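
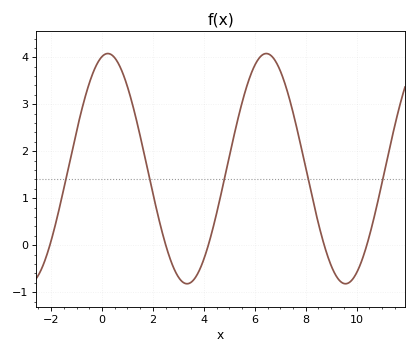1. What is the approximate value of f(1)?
3.37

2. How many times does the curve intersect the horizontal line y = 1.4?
5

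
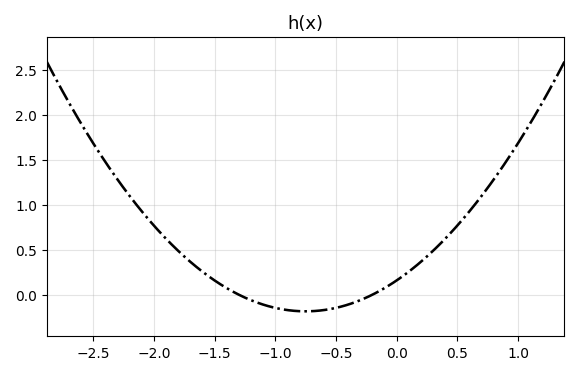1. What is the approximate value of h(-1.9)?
0.6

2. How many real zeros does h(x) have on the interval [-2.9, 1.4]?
2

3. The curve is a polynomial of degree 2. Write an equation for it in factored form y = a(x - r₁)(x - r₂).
y = 0.61(x + 1.3)(x + 0.2)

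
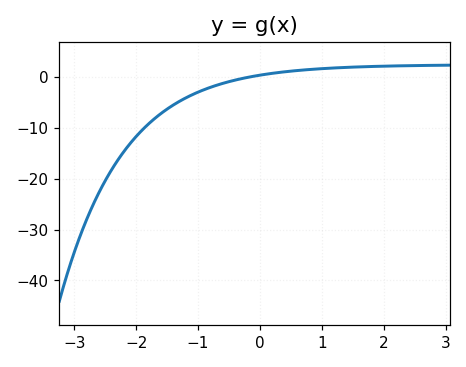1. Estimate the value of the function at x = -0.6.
-1.27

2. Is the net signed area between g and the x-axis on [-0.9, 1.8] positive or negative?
positive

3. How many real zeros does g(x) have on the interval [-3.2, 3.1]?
1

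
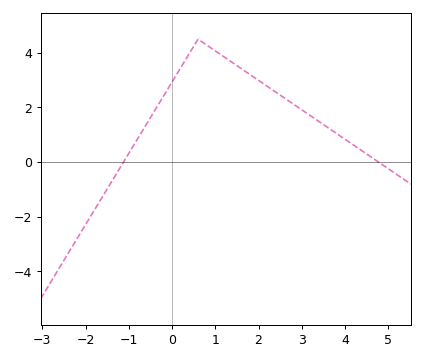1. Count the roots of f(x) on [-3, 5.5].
2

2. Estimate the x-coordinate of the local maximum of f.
0.602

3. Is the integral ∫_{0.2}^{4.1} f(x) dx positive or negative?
positive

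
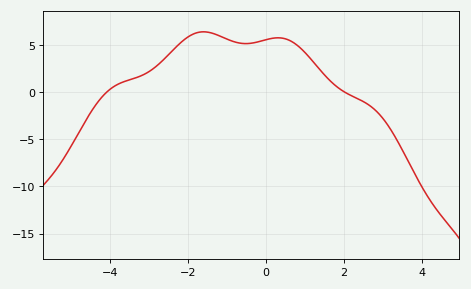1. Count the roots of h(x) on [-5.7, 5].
2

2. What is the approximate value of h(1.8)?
0.653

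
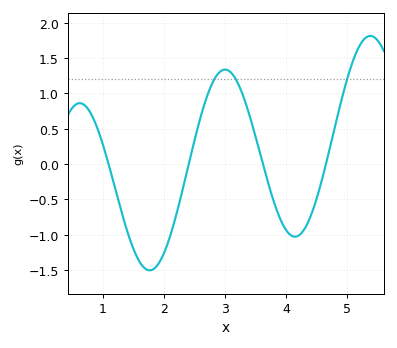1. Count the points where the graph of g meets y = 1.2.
3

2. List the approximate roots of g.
1.1, 2.4, 3.6, 4.7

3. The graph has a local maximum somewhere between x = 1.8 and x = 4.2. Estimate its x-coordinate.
3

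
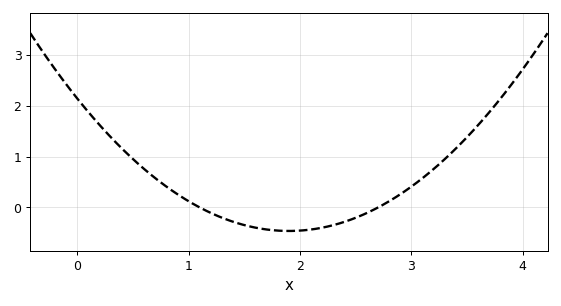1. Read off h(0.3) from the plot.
1.38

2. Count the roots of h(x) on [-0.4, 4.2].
2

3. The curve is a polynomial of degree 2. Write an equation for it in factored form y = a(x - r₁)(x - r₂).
y = 0.72(x - 1.1)(x - 2.7)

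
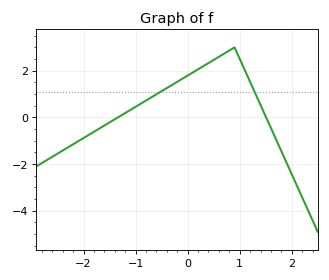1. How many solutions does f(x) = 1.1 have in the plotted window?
2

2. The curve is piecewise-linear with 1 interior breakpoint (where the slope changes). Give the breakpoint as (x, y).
(0.9, 3)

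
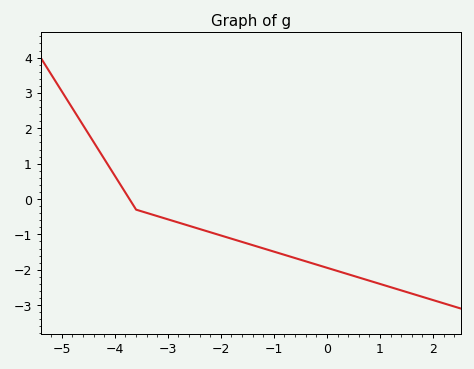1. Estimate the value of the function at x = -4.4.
1.61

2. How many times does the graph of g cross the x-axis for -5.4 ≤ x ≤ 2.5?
1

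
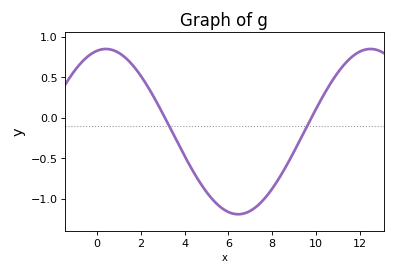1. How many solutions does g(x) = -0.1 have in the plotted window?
2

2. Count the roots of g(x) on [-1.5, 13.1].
2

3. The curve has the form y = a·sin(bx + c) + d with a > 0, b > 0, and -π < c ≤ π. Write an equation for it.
y = 1.02sin(0.52x + 1.36) - 0.17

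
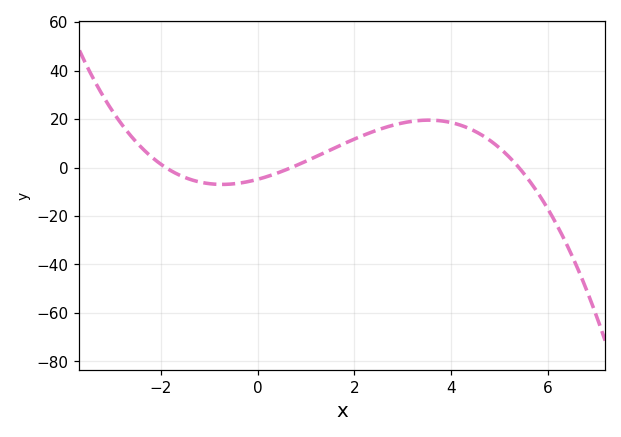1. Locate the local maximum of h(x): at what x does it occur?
3.6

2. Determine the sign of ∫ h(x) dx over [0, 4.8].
positive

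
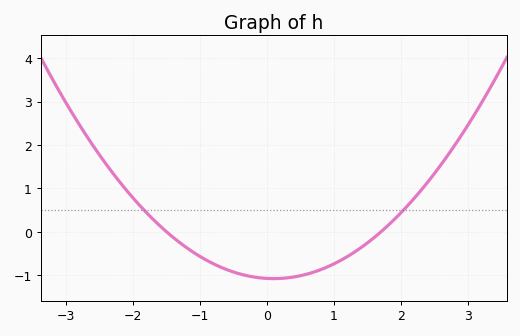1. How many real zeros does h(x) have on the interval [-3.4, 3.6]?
2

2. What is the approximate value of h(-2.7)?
2.22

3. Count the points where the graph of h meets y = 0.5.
2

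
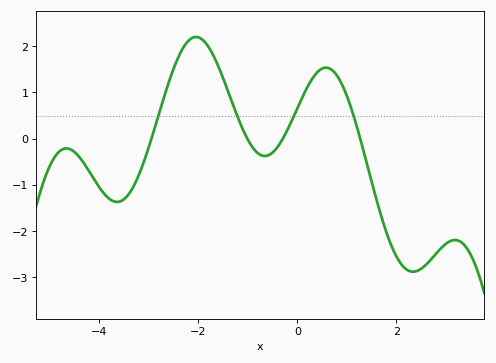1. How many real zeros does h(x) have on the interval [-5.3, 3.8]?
4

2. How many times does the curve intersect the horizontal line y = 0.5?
4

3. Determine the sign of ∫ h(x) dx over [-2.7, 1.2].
positive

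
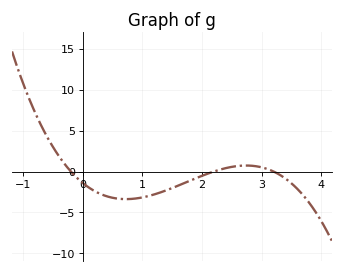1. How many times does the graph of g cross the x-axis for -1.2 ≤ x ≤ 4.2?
3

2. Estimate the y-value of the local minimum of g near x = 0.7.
-3.5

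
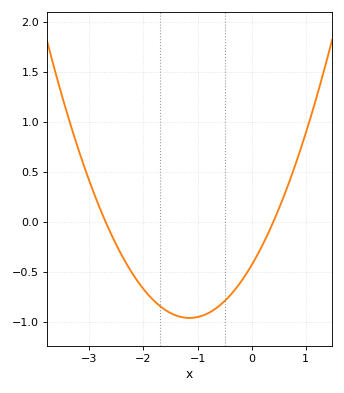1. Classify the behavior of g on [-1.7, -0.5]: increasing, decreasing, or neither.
neither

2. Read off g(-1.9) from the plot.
-0.75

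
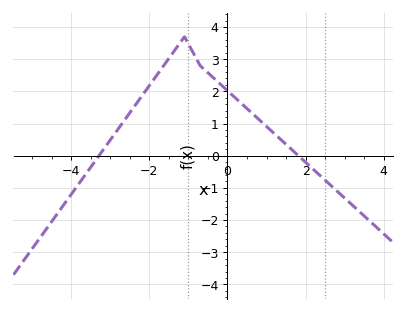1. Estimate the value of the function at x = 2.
-0.204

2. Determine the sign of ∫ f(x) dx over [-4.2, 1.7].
positive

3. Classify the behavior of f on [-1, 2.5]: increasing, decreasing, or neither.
decreasing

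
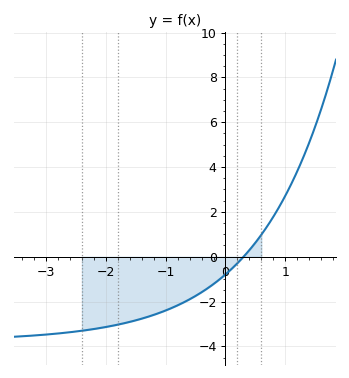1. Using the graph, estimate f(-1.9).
-3.09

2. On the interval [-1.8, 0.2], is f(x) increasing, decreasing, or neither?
increasing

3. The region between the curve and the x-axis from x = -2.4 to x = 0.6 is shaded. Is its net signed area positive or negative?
negative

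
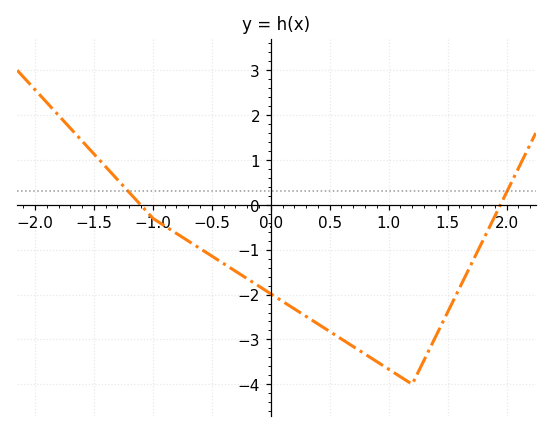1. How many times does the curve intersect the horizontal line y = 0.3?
2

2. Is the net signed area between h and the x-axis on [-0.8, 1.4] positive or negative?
negative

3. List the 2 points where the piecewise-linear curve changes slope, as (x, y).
(-1, -0.3); (1.2, -4)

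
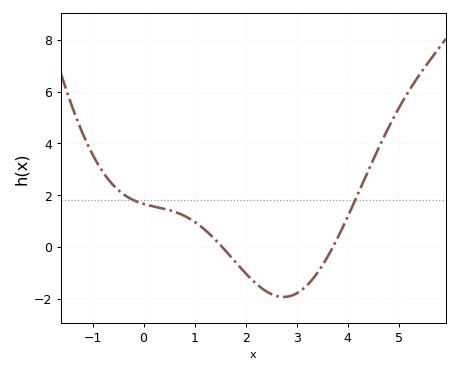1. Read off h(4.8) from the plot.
4.6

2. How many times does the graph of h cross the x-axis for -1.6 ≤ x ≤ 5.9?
2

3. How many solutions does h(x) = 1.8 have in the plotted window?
2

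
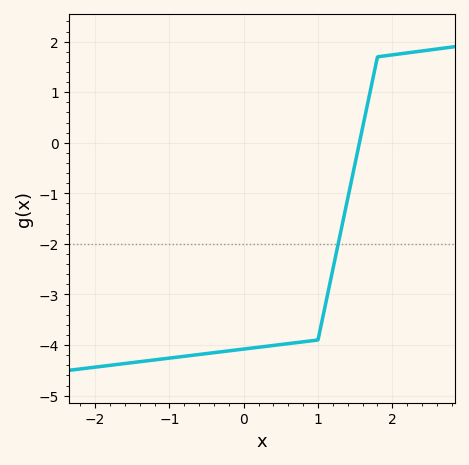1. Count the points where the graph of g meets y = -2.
1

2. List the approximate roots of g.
1.56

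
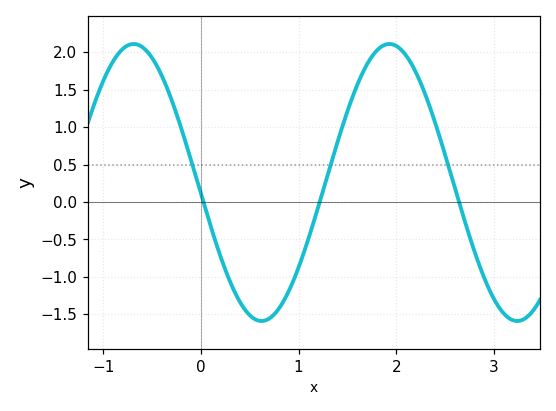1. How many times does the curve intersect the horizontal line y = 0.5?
3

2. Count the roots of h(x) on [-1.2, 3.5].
3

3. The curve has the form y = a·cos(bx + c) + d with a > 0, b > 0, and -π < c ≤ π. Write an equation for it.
y = 1.85cos(2.4x + 1.7) + 0.26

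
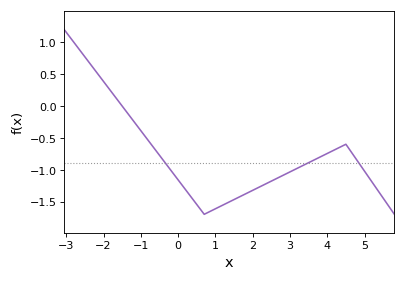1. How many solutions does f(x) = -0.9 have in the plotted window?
3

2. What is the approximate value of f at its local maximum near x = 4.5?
-0.6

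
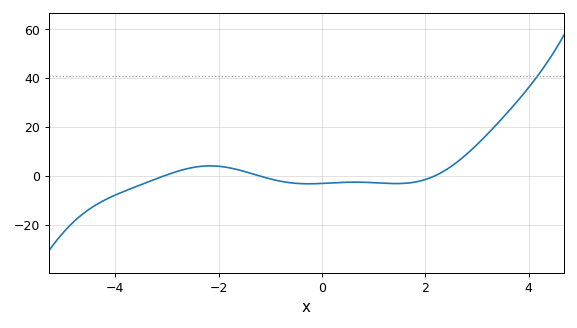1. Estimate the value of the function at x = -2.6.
2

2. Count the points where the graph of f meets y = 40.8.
1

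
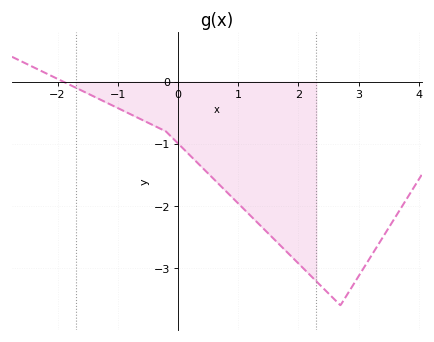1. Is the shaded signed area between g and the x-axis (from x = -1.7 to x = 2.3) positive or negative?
negative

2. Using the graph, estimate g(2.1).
-3.02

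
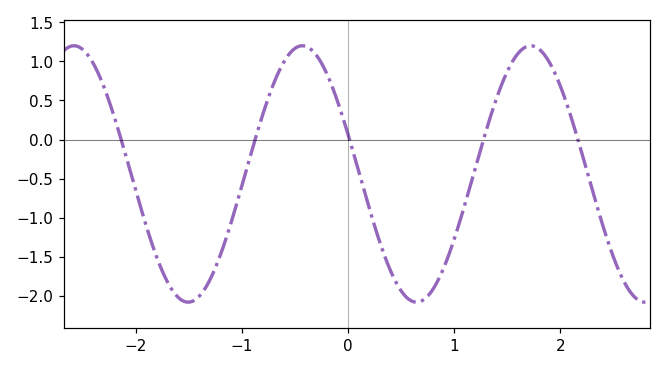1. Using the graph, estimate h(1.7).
1.2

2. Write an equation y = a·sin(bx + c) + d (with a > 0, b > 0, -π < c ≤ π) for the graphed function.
y = 1.64sin(2.92x + 2.83) - 0.44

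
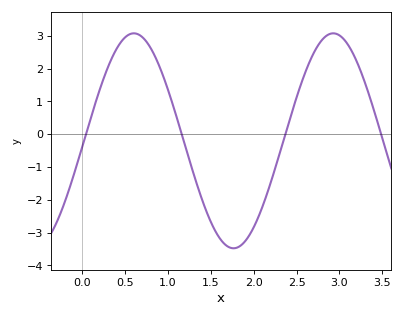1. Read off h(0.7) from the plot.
2.96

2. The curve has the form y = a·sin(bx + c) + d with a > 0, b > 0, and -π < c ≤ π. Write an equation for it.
y = 3.28sin(2.7x - 0.05) - 0.2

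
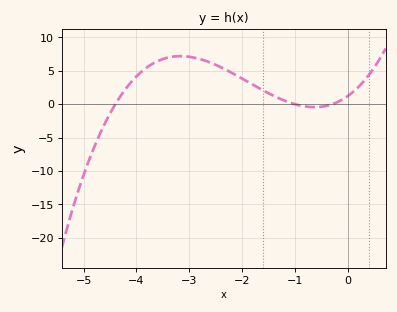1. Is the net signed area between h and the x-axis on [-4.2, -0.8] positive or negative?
positive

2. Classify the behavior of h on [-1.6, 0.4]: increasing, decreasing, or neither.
neither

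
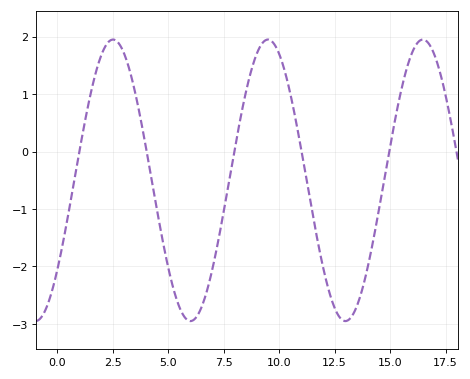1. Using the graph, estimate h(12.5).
-2.7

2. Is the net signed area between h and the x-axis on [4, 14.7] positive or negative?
negative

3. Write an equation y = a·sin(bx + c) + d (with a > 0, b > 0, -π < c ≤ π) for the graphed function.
y = 2.45sin(0.9x - 0.69) - 0.5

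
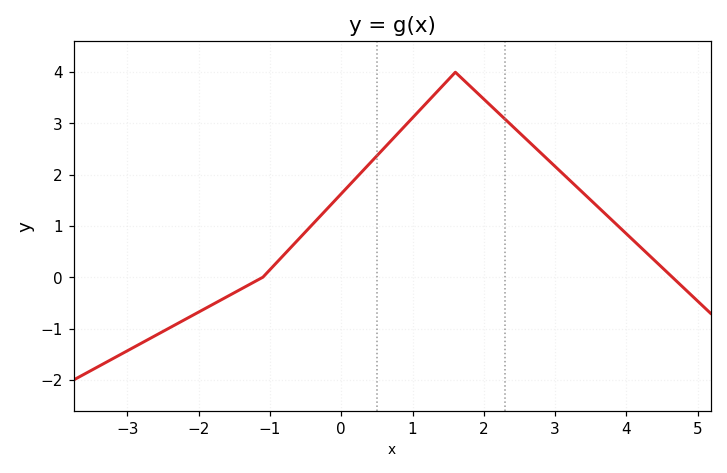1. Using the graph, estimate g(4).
0.8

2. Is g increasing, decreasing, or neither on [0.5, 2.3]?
neither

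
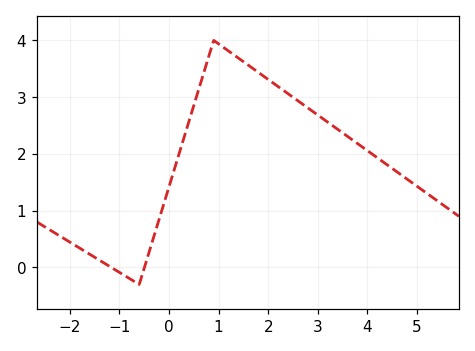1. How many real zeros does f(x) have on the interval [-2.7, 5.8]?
2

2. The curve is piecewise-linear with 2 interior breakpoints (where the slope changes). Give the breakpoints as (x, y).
(-0.6, -0.3); (0.9, 4)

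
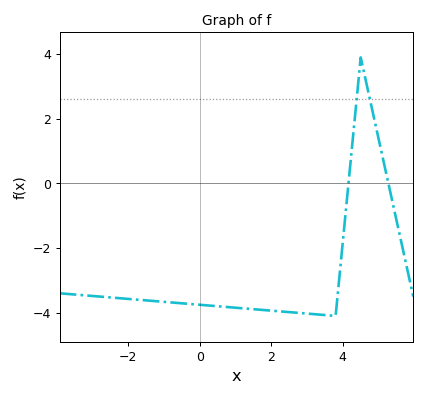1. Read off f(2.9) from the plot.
-4.02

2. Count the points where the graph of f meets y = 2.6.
2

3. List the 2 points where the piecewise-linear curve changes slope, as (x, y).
(3.8, -4.1); (4.5, 3.9)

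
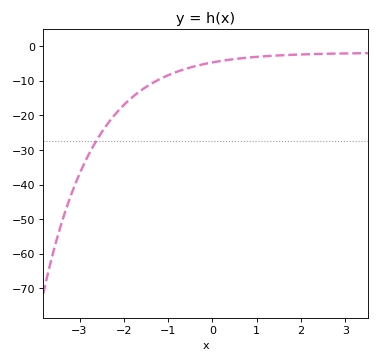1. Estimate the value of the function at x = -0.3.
-5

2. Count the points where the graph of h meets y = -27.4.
1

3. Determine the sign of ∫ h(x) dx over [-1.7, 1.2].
negative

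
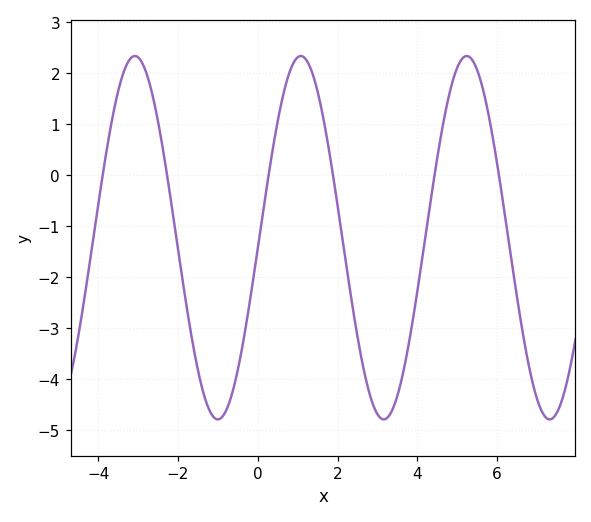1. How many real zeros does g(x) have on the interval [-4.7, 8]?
6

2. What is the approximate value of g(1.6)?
1.3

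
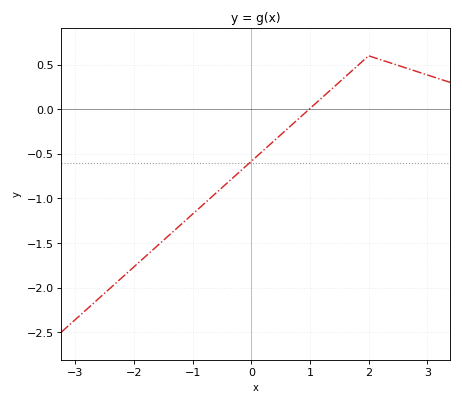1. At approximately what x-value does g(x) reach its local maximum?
2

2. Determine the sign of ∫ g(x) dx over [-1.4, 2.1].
negative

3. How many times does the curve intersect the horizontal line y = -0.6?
1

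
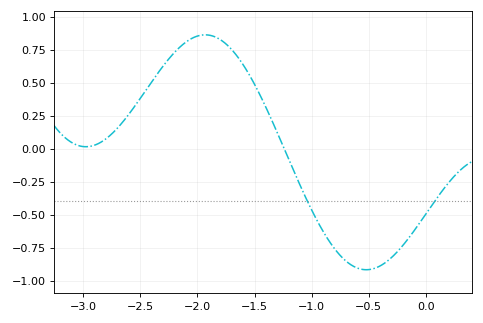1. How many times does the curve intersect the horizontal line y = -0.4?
2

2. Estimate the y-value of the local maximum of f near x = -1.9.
0.85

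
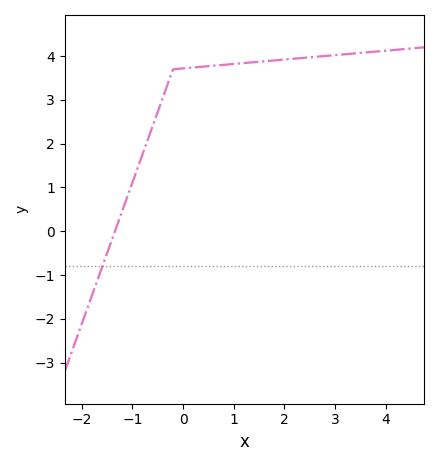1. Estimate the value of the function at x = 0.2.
3.7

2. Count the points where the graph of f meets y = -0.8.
1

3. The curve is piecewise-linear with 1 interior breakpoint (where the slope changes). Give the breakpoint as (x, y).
(-0.2, 3.7)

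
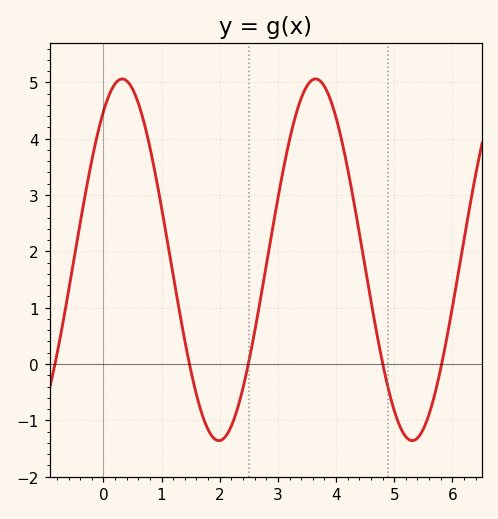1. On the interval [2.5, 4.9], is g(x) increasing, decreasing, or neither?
neither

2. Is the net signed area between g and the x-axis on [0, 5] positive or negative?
positive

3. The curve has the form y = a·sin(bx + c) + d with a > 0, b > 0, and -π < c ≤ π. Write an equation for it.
y = 3.21sin(1.89x + 0.96) + 1.85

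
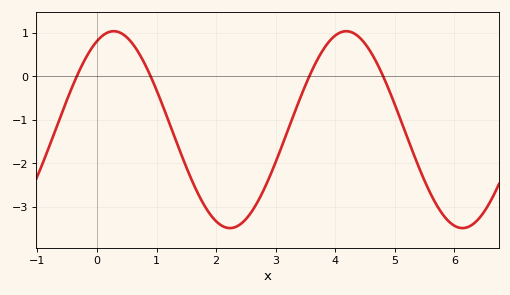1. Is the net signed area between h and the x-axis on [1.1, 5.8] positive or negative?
negative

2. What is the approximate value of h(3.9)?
0.8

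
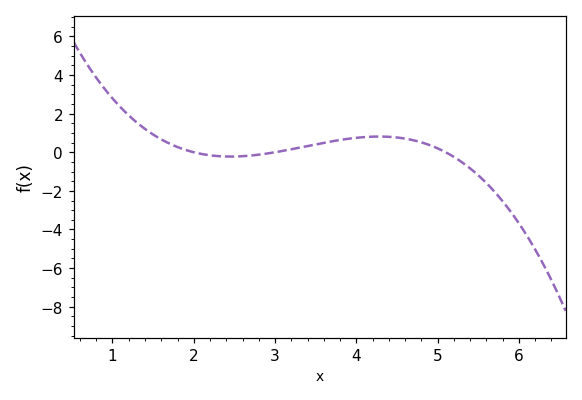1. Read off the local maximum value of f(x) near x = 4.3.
0.8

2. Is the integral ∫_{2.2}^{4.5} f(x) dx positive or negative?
positive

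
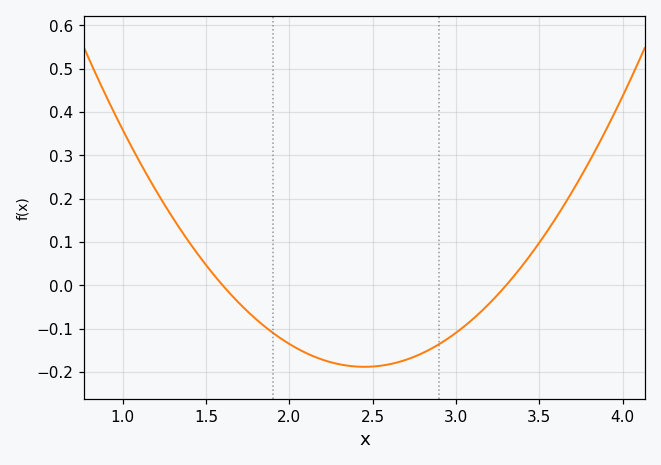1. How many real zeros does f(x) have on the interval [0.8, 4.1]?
2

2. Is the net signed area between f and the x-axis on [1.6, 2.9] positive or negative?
negative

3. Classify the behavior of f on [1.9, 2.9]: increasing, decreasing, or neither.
neither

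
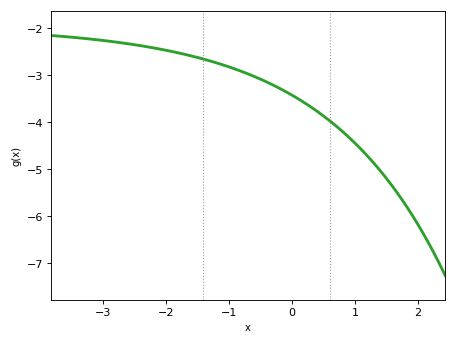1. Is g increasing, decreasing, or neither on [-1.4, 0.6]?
decreasing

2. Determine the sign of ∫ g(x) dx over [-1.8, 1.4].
negative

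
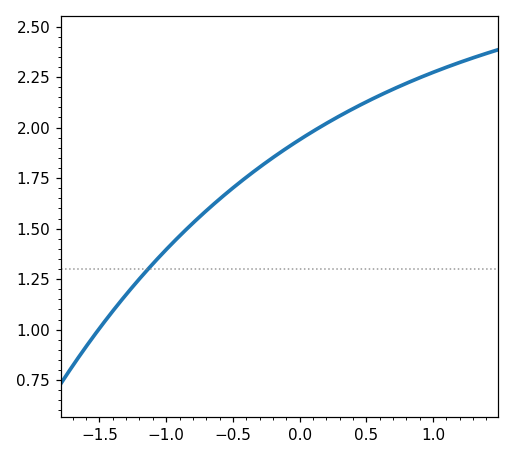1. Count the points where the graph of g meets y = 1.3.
1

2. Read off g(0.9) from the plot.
2.24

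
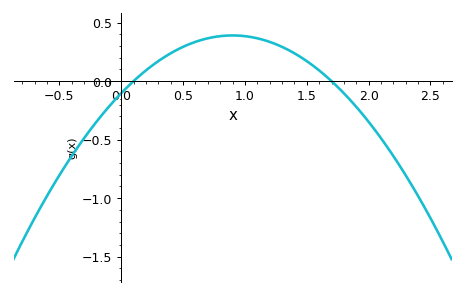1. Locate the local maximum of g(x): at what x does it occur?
0.9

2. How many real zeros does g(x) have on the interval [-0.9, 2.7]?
2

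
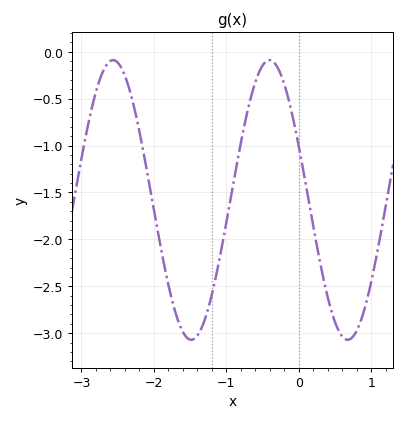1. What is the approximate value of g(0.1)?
-1.43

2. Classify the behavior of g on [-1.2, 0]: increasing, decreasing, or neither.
neither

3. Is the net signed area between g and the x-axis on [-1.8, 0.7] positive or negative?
negative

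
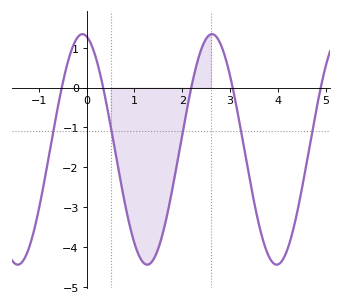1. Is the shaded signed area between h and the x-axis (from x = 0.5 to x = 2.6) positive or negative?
negative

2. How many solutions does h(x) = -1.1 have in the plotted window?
5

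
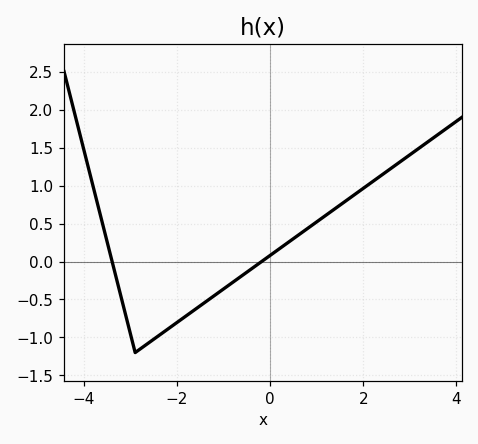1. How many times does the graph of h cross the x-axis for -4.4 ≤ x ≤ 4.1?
2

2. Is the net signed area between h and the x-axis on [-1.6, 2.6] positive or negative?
positive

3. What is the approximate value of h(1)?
0.5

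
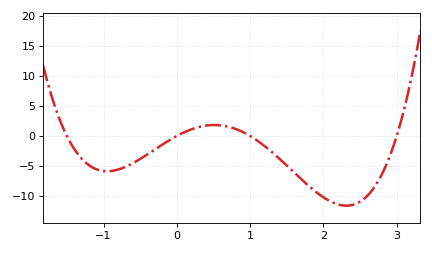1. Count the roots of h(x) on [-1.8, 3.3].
4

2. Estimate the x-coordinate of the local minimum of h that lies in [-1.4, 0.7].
-1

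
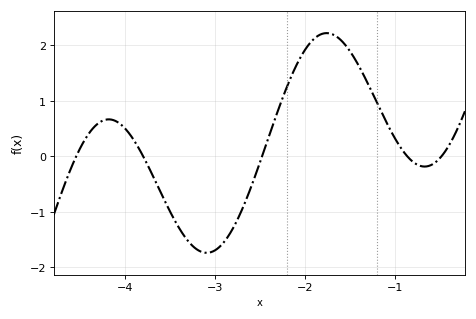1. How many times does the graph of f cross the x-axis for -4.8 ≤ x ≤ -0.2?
5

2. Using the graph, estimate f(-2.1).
1.62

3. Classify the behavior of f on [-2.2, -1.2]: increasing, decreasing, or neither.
neither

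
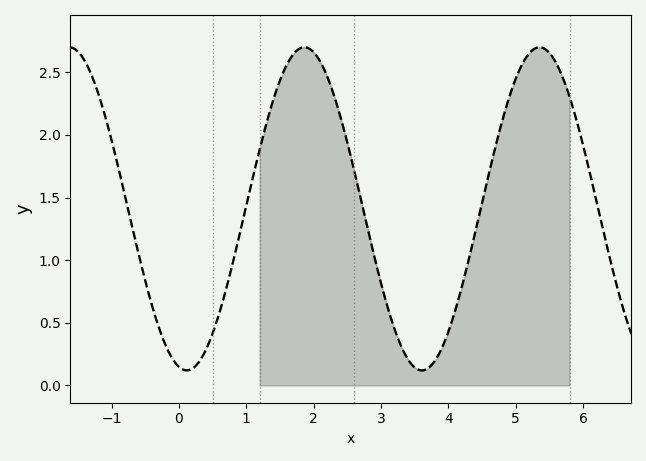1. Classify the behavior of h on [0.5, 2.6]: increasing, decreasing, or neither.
neither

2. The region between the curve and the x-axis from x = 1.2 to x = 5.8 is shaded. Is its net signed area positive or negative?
positive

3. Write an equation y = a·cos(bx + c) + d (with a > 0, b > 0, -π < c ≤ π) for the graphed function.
y = 1.29cos(1.8x + 2.9) + 1.41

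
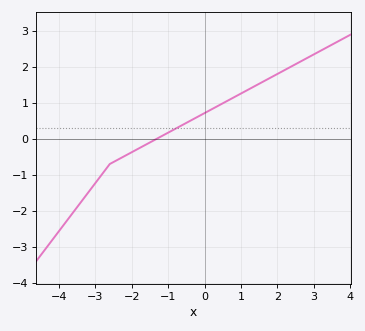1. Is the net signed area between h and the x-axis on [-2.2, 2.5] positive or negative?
positive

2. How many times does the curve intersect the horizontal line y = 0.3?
1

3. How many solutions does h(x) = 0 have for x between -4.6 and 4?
1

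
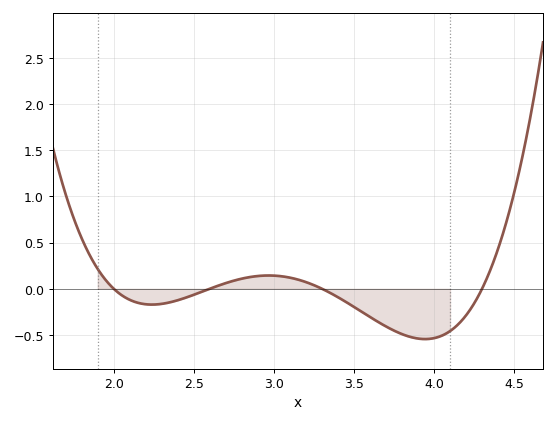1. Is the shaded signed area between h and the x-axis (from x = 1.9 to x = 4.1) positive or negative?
negative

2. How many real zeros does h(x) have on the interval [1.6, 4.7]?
4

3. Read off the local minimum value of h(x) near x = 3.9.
-0.55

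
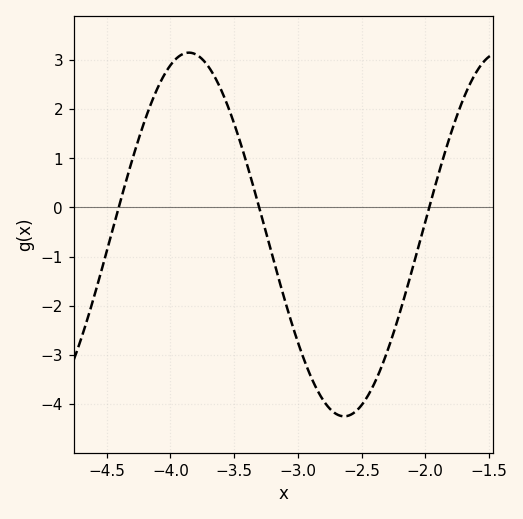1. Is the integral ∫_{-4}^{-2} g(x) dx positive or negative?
negative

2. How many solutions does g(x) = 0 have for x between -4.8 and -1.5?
3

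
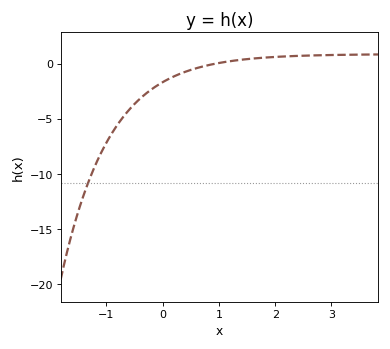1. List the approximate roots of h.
0.9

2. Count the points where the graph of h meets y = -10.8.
1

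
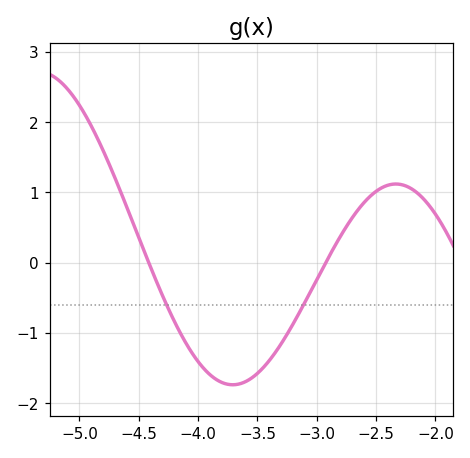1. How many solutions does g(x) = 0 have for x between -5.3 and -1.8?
2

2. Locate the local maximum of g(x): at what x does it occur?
-2.35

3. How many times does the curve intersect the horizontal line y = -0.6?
2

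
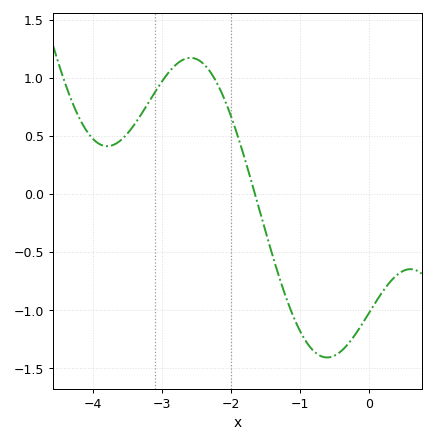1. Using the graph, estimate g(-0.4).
-1.35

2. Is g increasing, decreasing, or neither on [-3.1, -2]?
neither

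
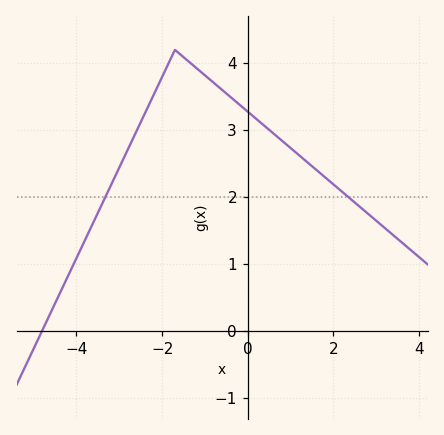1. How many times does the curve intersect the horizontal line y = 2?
2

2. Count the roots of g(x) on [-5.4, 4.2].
1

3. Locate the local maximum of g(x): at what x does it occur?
-1.7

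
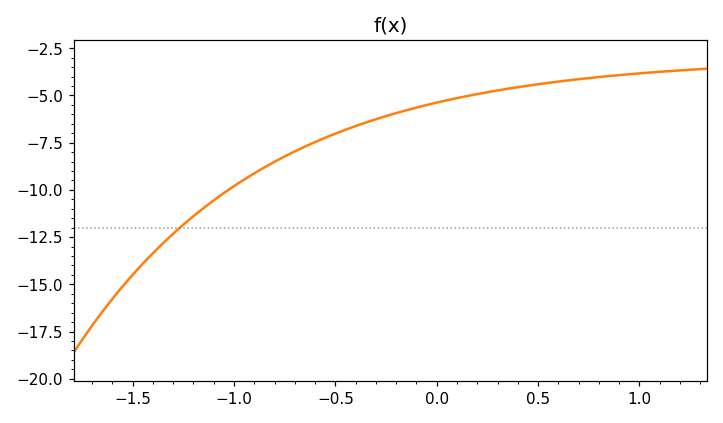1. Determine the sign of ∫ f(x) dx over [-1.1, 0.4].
negative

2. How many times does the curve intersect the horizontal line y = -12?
1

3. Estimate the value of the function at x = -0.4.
-6.62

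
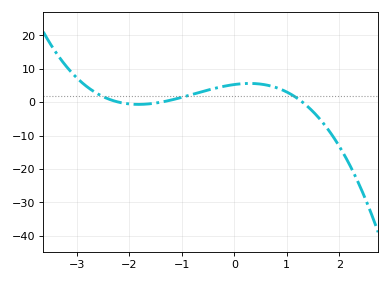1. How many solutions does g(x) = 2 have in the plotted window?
3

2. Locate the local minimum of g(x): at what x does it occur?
-1.8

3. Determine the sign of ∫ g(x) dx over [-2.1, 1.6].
positive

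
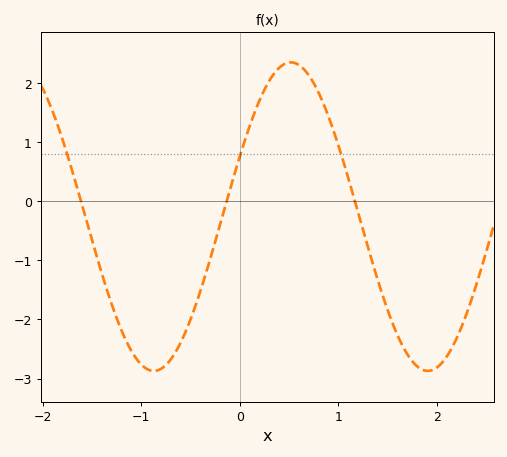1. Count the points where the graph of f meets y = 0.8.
3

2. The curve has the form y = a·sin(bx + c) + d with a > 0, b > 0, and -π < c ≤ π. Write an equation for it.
y = 2.61sin(2.26x + 0.402) - 0.26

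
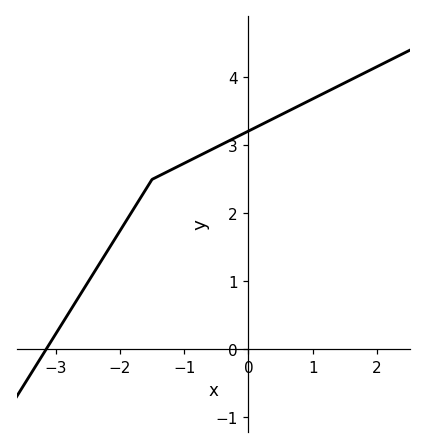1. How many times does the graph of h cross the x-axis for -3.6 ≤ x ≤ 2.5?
1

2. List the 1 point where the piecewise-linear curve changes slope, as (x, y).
(-1.5, 2.5)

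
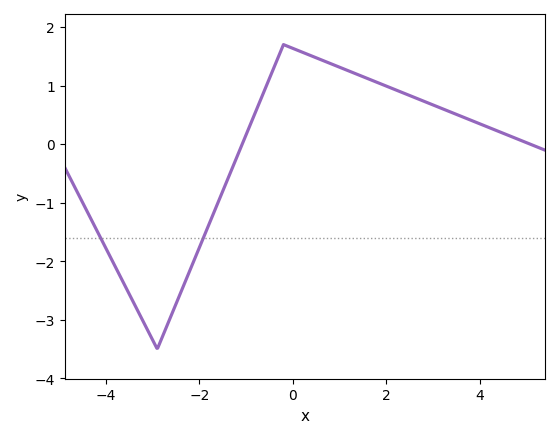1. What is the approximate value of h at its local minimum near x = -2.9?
-3.5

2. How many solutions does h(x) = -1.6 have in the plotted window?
2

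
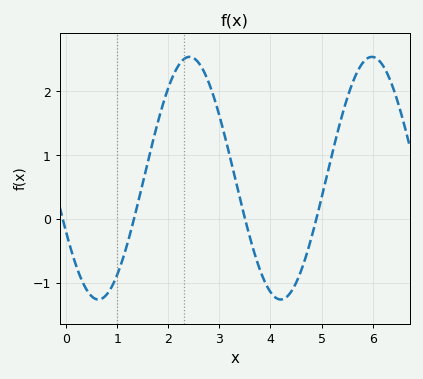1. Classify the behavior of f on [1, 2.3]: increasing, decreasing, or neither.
increasing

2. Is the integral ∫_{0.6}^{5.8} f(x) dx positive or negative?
positive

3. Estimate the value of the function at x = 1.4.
0.231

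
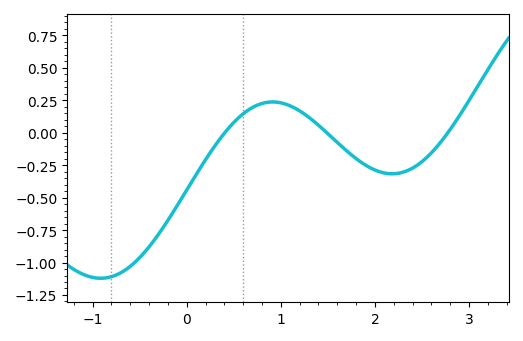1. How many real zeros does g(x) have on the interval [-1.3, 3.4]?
3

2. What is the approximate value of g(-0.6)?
-1.03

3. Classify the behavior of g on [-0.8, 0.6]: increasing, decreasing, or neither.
increasing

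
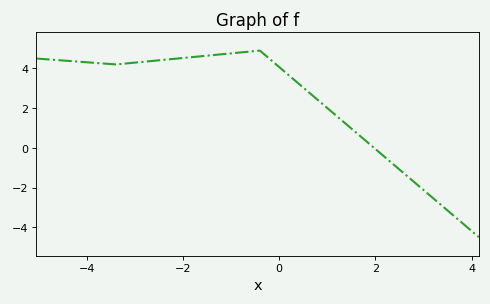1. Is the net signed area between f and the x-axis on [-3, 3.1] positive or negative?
positive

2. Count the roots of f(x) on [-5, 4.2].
1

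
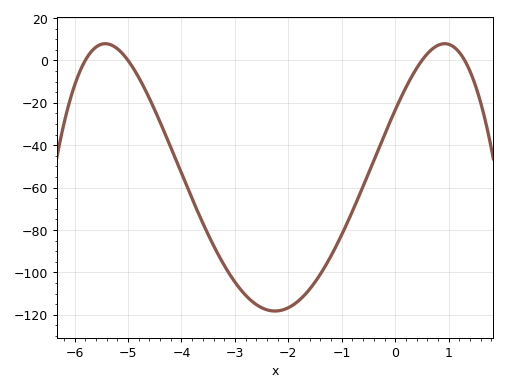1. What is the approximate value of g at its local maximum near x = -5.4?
8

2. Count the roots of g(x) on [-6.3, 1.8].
4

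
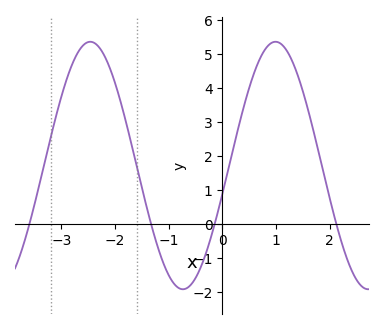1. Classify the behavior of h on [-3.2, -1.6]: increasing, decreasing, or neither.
neither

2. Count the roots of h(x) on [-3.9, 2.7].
4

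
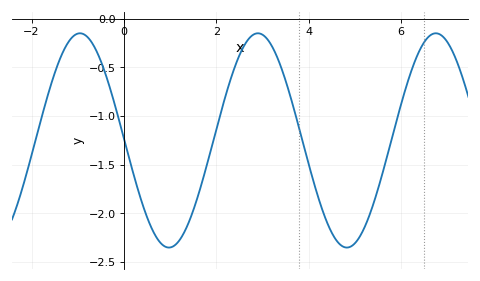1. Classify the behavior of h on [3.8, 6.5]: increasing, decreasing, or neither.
neither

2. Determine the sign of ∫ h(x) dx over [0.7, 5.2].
negative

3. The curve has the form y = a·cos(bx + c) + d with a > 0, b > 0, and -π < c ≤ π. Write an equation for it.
y = 1.1cos(1.6x + 1.6) - 1.25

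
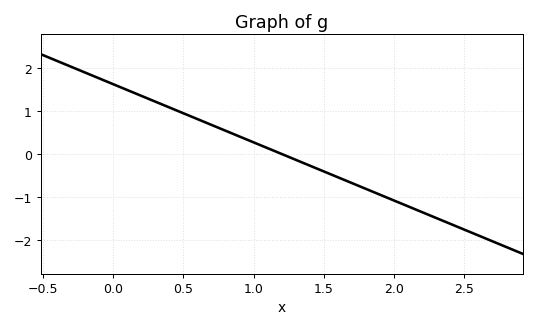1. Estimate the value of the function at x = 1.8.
-0.81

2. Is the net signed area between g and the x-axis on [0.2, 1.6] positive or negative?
positive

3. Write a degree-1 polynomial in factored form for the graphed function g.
y = -1.35(x - 1.2)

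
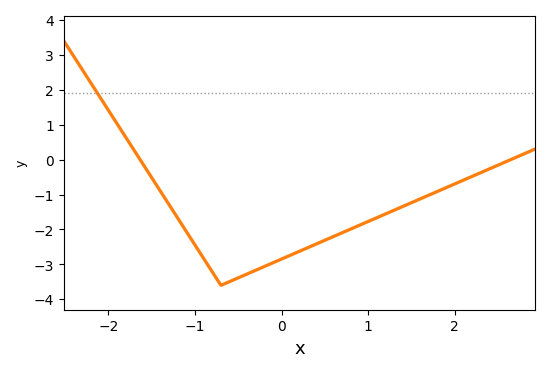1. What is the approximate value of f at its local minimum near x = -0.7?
-3.6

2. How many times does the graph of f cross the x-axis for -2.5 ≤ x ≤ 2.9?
2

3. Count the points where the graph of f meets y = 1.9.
1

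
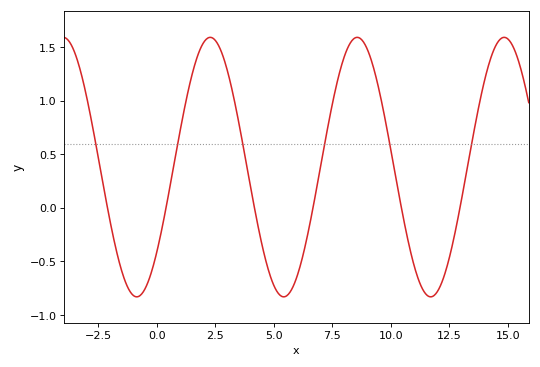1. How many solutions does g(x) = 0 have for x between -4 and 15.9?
6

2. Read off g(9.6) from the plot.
1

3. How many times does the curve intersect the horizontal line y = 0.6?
6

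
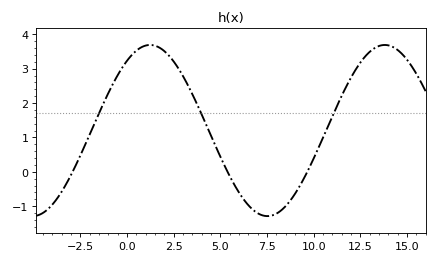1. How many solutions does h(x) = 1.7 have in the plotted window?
3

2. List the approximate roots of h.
-2.91, 5.39, 9.66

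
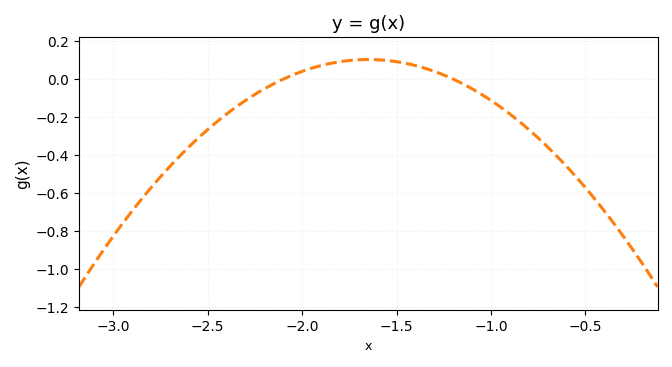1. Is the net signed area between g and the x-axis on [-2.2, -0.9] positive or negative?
positive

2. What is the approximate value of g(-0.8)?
-0.26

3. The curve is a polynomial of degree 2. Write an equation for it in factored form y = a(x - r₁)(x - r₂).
y = -0.51(x + 2.1)(x + 1.2)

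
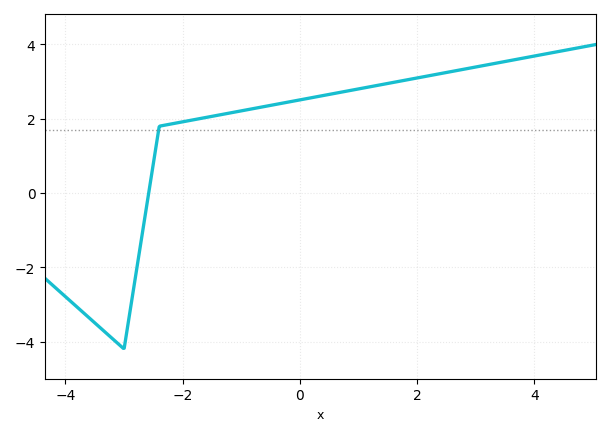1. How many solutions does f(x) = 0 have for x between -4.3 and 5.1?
1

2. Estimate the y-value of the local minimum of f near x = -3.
-4.2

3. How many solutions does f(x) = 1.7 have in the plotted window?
1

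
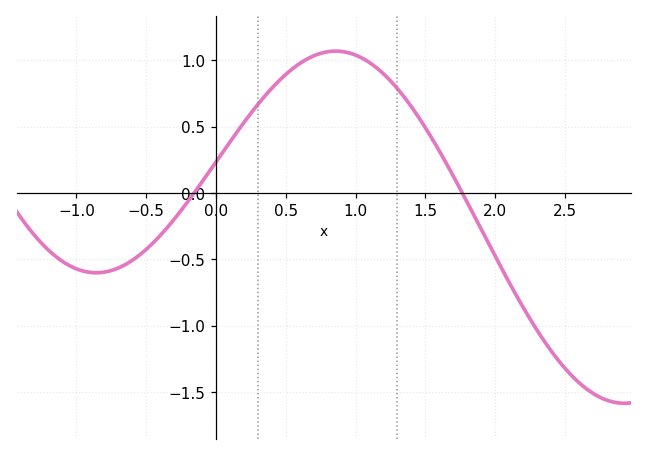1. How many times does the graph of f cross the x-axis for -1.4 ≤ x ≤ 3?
2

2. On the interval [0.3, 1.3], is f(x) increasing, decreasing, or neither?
neither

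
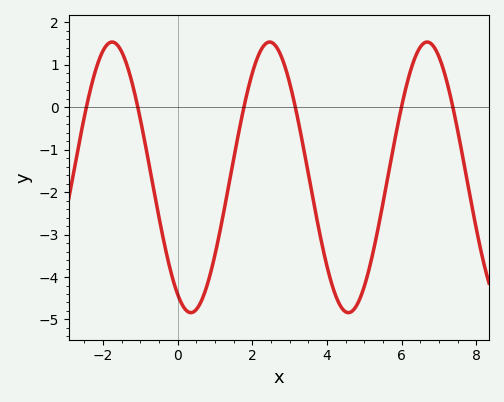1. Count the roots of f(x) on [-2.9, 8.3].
6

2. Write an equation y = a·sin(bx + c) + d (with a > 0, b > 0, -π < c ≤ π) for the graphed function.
y = 3.19sin(1.5x - 2.1) - 1.65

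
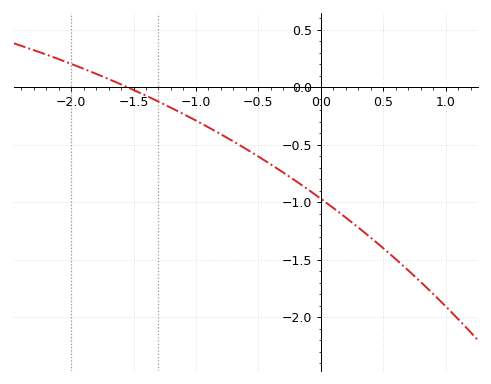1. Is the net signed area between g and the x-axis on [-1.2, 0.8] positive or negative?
negative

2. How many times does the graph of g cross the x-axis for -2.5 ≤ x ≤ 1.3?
1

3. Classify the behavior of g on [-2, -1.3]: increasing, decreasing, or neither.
decreasing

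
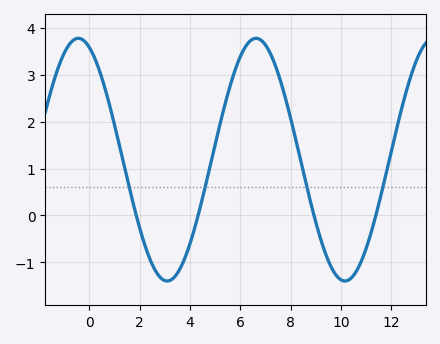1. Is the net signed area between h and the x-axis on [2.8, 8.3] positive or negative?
positive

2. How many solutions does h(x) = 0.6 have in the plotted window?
4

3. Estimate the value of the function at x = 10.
-1.4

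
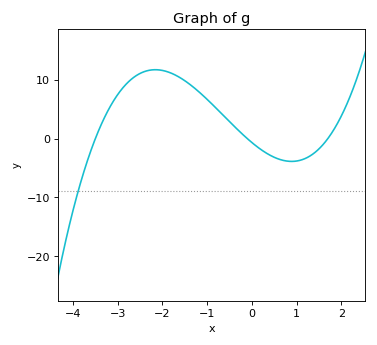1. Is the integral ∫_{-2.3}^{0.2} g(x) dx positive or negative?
positive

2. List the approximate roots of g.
-3.5, -0.1, 1.7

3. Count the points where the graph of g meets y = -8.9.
1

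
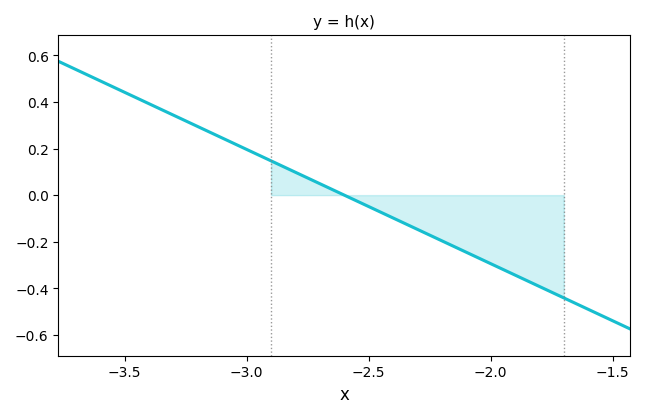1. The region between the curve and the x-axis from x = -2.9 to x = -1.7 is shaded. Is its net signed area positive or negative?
negative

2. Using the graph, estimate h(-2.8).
0.1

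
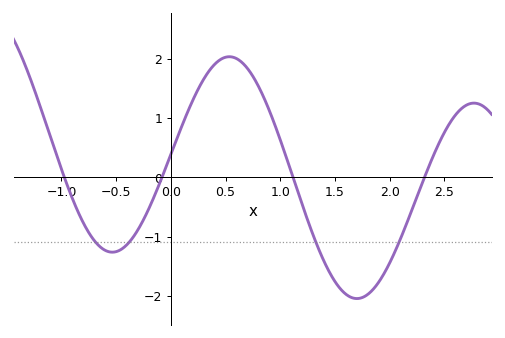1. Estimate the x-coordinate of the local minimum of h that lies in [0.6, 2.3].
1.7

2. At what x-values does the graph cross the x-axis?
-1, -0.1, 1.1, 2.3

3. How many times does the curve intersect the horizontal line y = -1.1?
4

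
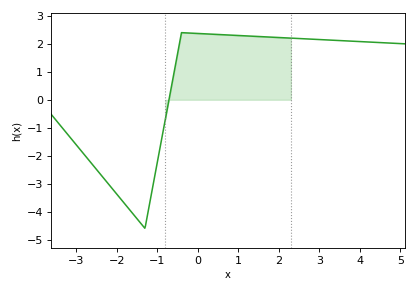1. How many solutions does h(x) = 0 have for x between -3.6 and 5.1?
1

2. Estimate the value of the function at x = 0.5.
2.33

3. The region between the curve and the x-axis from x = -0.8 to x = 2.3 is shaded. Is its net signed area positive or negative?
positive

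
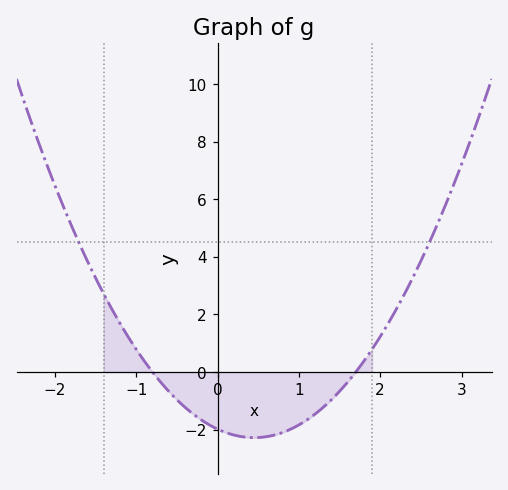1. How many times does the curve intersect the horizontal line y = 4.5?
2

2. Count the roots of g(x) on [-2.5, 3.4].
2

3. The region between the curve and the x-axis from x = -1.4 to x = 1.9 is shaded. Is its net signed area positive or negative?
negative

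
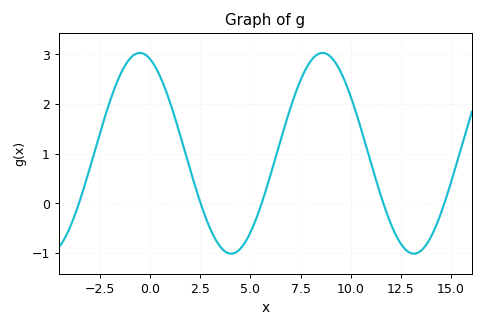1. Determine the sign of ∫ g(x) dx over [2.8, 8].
positive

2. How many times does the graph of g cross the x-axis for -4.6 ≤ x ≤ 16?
5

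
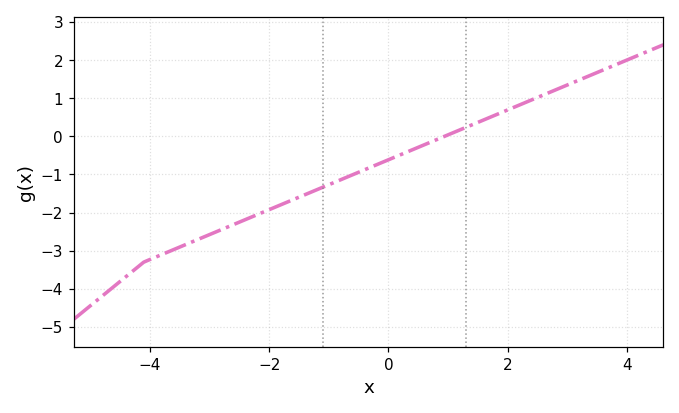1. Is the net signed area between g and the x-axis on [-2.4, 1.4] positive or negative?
negative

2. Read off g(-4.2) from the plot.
-3.43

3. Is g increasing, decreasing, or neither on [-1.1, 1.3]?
increasing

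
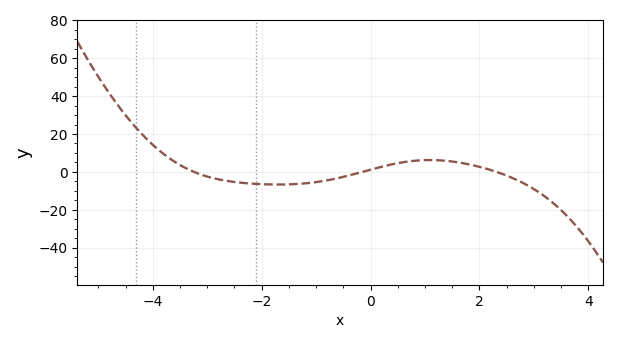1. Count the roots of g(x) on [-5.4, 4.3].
3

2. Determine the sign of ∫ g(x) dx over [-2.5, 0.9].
negative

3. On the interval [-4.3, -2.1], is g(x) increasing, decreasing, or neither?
decreasing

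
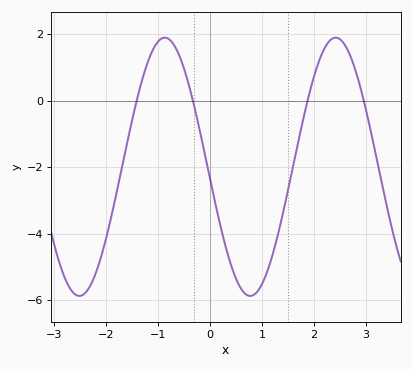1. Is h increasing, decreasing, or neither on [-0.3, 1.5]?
neither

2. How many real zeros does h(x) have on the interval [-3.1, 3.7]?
4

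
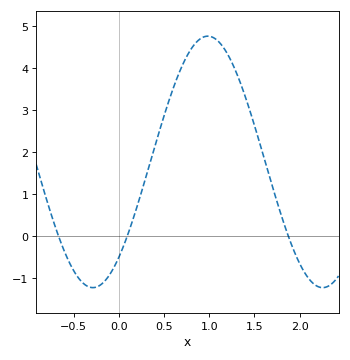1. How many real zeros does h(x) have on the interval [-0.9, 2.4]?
3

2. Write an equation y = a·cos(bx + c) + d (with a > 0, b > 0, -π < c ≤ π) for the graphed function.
y = 2.99cos(2.5x - 2.4) + 1.76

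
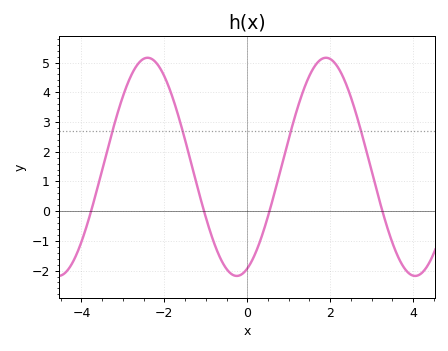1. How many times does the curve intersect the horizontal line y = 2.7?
4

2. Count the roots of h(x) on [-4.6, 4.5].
4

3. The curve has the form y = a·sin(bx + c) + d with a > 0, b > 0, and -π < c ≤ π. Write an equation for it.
y = 3.67sin(1.5x - 1.2) + 1.49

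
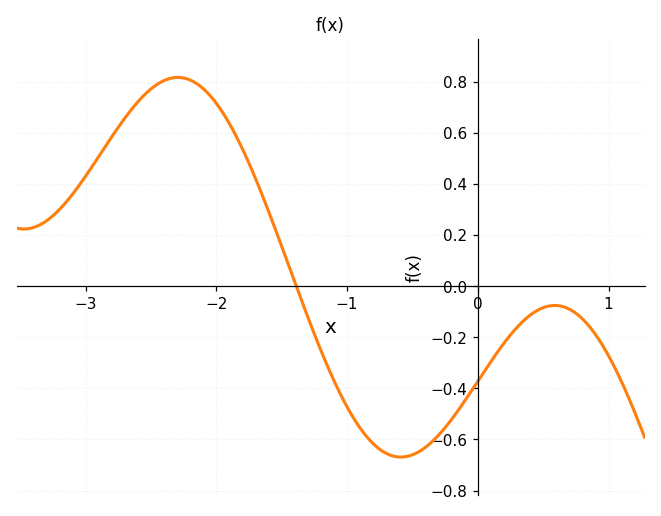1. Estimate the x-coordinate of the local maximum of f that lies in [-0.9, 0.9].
0.6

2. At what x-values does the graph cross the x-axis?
-1.4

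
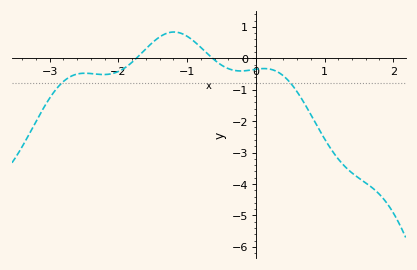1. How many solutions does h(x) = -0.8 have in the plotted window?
2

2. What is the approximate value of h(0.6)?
-1.06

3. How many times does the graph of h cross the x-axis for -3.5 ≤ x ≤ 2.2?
2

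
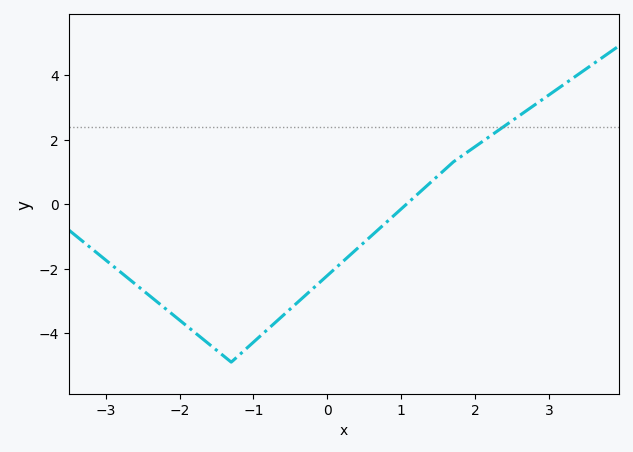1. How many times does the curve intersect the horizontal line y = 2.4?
1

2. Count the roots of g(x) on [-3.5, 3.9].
1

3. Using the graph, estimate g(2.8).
3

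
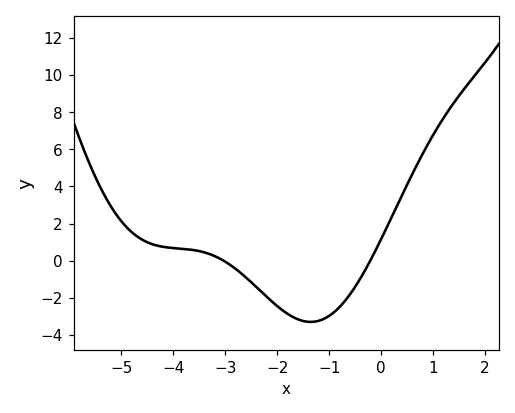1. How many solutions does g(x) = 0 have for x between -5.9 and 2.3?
2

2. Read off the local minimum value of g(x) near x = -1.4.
-3.4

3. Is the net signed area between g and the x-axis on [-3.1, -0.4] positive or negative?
negative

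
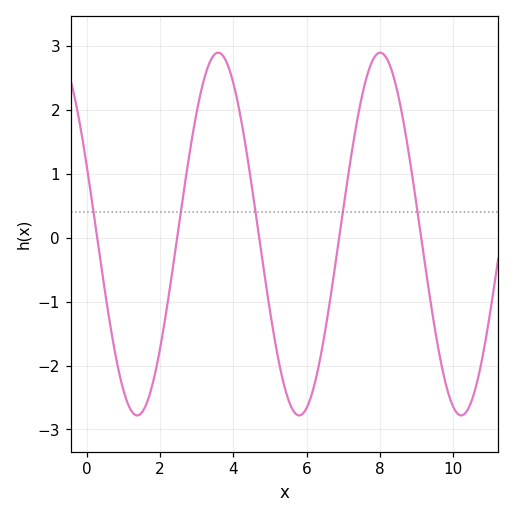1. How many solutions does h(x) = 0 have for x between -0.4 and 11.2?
5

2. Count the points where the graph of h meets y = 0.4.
5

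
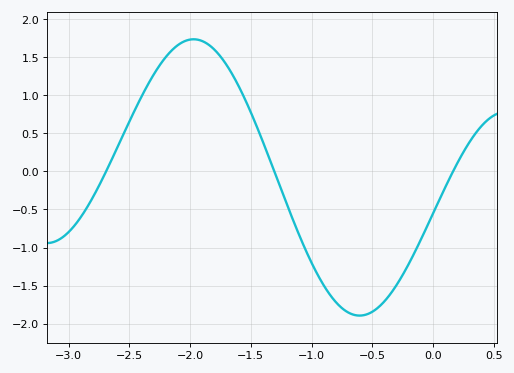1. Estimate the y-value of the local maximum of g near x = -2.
1.75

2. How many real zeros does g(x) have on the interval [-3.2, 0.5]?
3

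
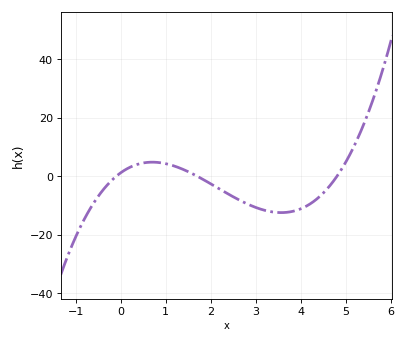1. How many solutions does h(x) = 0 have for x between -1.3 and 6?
3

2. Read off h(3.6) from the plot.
-12.4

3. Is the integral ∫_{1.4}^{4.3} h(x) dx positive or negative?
negative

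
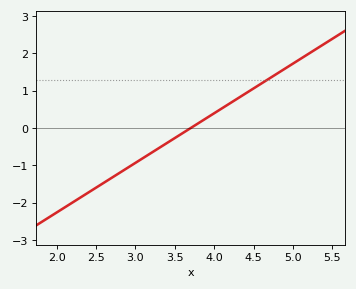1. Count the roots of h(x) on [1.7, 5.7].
1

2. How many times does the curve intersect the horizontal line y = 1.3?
1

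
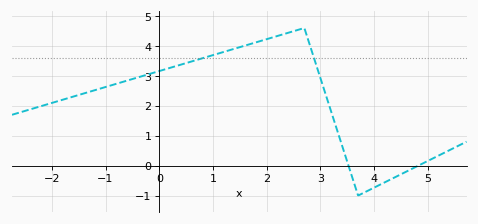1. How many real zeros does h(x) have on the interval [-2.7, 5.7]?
2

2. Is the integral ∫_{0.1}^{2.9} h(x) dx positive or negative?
positive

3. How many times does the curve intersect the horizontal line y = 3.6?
2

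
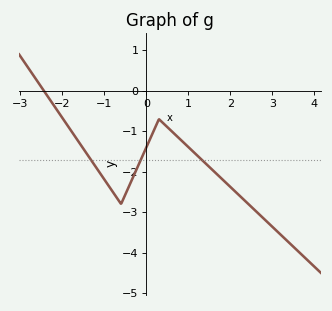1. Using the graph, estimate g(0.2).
-0.933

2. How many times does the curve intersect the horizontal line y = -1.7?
3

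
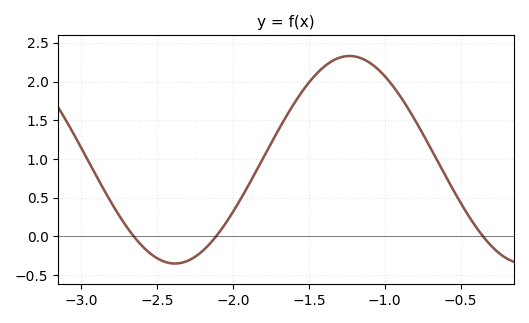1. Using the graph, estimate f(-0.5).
0.45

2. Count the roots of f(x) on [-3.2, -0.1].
3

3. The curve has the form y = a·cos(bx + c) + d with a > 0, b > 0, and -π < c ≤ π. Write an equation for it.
y = 1.34cos(2.7x - 2.9) + 0.99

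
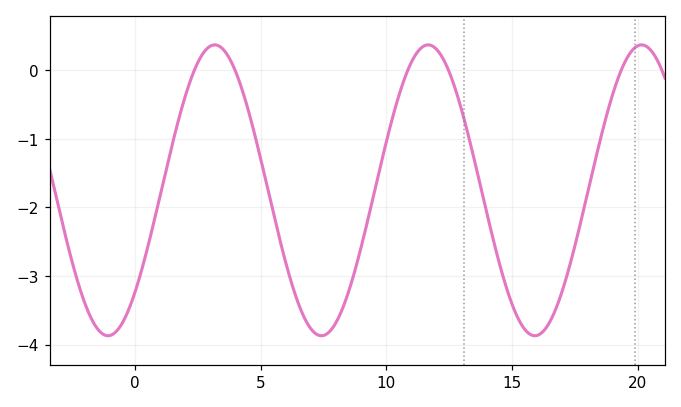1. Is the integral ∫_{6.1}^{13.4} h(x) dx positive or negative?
negative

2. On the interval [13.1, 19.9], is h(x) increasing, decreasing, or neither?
neither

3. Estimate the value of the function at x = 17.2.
-2.98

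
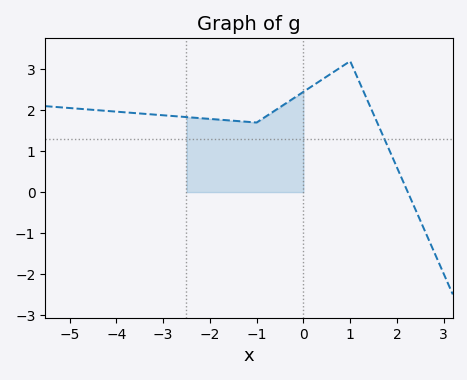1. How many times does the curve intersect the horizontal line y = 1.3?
1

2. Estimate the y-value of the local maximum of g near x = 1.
3.2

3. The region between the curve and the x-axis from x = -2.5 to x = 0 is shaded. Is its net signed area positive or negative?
positive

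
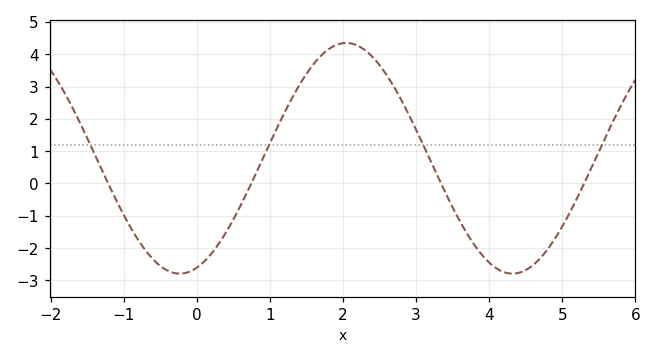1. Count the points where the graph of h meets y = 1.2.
4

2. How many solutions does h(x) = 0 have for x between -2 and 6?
4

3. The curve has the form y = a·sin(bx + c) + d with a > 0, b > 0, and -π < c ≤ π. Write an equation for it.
y = 3.57sin(1.38x - 1.25) + 0.78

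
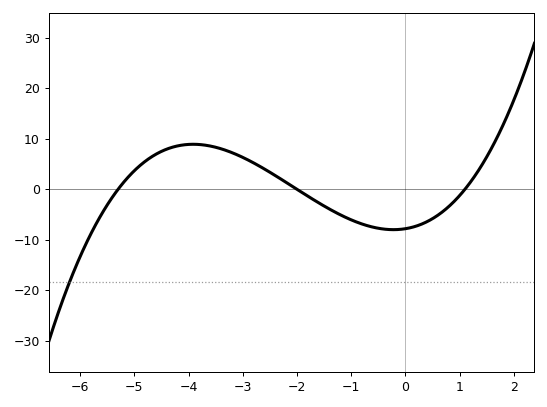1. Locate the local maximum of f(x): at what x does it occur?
-4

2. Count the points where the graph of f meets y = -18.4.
1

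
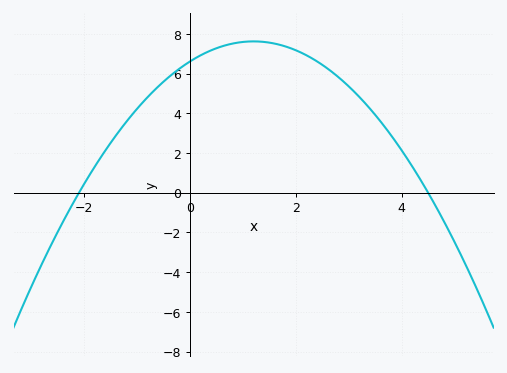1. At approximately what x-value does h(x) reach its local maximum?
1.2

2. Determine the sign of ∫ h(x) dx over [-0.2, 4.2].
positive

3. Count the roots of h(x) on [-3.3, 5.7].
2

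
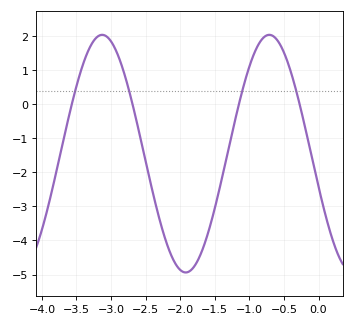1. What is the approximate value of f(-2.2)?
-4.06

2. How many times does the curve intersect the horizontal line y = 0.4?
4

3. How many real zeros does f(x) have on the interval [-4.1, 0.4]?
4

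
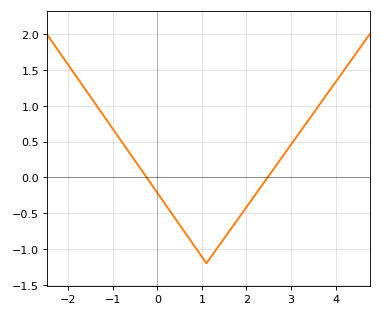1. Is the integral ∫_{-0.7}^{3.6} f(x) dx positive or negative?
negative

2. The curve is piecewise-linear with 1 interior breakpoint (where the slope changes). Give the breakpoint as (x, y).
(1.1, -1.2)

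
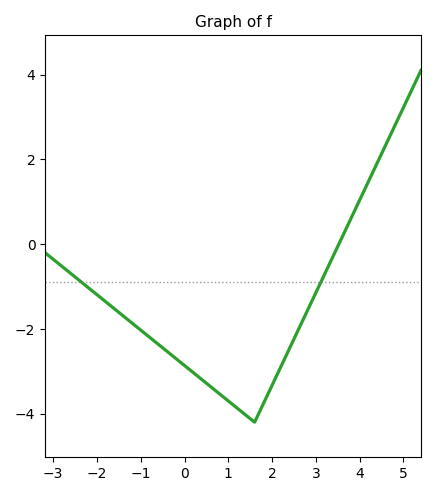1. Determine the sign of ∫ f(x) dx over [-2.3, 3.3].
negative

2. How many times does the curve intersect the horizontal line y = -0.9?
2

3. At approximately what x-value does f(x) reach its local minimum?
1.6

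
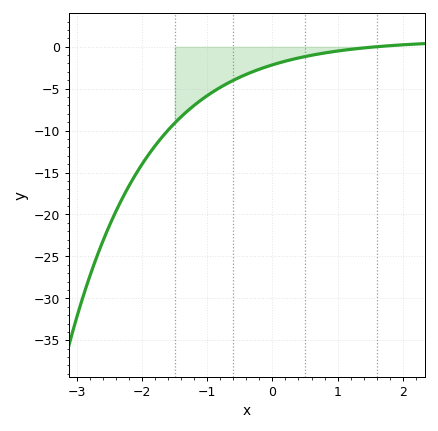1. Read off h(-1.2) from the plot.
-7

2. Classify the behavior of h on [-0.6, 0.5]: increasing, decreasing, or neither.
increasing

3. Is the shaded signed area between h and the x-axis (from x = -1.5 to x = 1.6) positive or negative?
negative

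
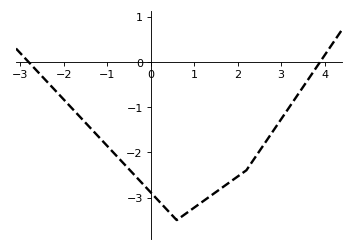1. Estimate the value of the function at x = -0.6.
-2.3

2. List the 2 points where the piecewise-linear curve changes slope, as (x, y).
(0.6, -3.5); (2.2, -2.4)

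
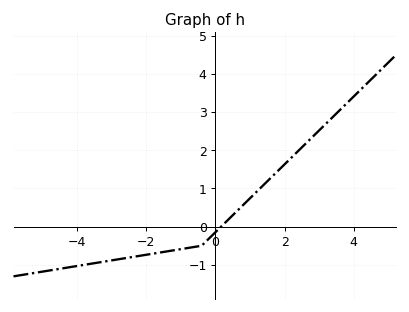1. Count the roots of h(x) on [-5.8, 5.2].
1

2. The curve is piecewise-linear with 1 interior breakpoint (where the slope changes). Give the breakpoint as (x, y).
(-0.4, -0.5)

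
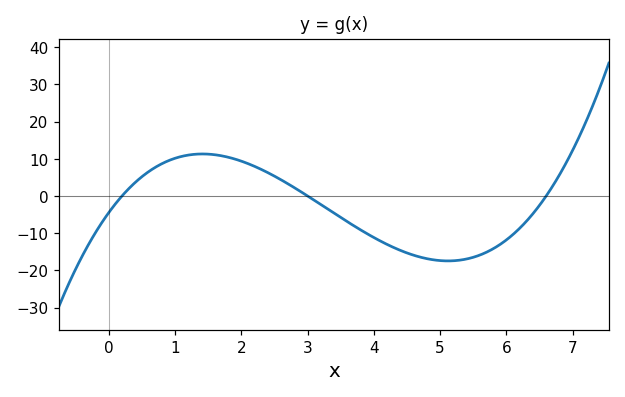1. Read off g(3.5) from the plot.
-6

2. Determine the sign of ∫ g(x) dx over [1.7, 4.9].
negative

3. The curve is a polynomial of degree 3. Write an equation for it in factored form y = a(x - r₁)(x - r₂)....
y = 1.13(x - 0.2)(x - 3)(x - 6.6)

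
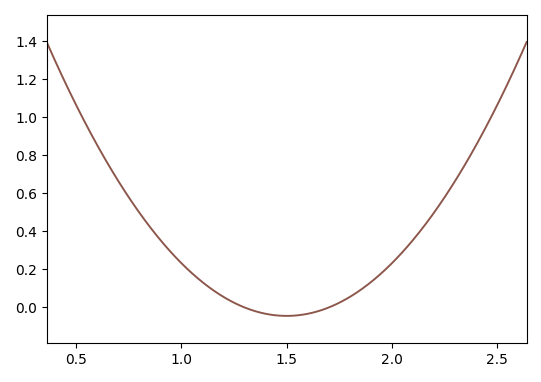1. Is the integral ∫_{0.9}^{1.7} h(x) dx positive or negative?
positive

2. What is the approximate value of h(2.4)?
0.855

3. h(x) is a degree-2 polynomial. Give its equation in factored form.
y = 1.11(x - 1.3)(x - 1.7)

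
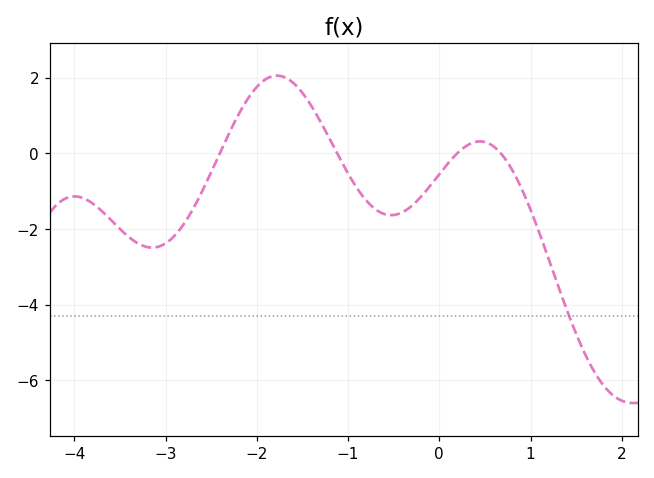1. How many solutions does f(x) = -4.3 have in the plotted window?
1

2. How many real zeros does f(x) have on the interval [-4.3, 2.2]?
4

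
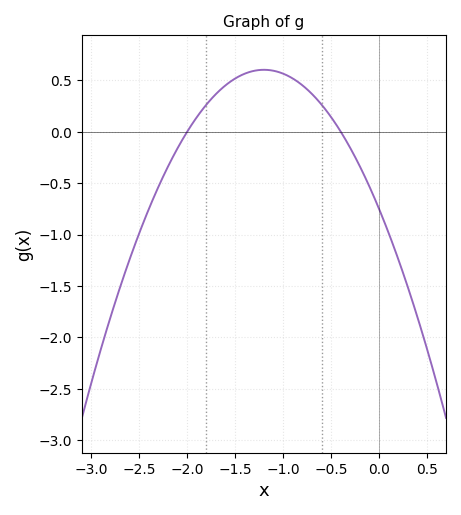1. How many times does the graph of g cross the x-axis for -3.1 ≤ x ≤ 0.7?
2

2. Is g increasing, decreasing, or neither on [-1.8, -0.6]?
neither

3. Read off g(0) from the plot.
-0.75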